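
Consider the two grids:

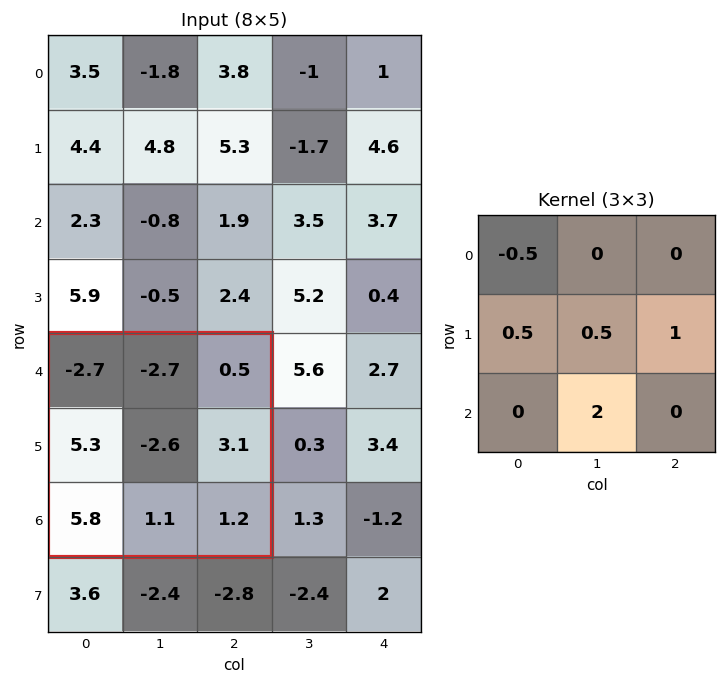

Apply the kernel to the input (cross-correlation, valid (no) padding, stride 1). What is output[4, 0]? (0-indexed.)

8

The receptive field on the input at this output position is [-2.7 -2.7 0.5 / 5.3 -2.6 3.1 / 5.8 1.1 1.2]. Elementwise product with the kernel and sum: -2.7·-0.5 + 5.3·0.5 + -2.6·0.5 + 3.1·1 + 1.1·2.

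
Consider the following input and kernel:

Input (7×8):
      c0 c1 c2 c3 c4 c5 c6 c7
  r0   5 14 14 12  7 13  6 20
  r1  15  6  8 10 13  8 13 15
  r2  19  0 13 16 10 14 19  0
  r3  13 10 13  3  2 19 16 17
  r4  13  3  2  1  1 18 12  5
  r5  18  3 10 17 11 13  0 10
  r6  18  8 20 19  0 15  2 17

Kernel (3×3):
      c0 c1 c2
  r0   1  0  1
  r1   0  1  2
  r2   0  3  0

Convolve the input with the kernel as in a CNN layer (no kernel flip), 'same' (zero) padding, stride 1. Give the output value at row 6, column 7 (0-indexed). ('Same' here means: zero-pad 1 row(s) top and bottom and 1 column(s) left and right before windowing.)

The receptive field on the zero-padded input at this output position is [0 10 0 / 2 17 0 / 0 0 0]. Elementwise product with the kernel and sum: 0·1 + 0·1 + 17·1 + 0·2 + 0·3.

17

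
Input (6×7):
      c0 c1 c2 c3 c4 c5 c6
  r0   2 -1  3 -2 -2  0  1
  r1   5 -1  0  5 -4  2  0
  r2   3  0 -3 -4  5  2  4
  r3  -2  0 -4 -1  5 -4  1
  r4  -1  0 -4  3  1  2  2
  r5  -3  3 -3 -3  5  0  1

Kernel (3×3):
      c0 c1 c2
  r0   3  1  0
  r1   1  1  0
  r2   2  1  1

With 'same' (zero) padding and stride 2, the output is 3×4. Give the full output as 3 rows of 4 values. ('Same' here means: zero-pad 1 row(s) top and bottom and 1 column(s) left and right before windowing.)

Output[0,0]: The receptive field on the zero-padded input at this output position is [0 0 0 / 0 2 -1 / 0 5 -1]. Elementwise product with the kernel and sum: 0·3 + 0·1 + 0·1 + 2·1 + 0·2 + 5·1 + -1·1.

6 5 4 5
6 -11 11 5
-3 -8 5 -6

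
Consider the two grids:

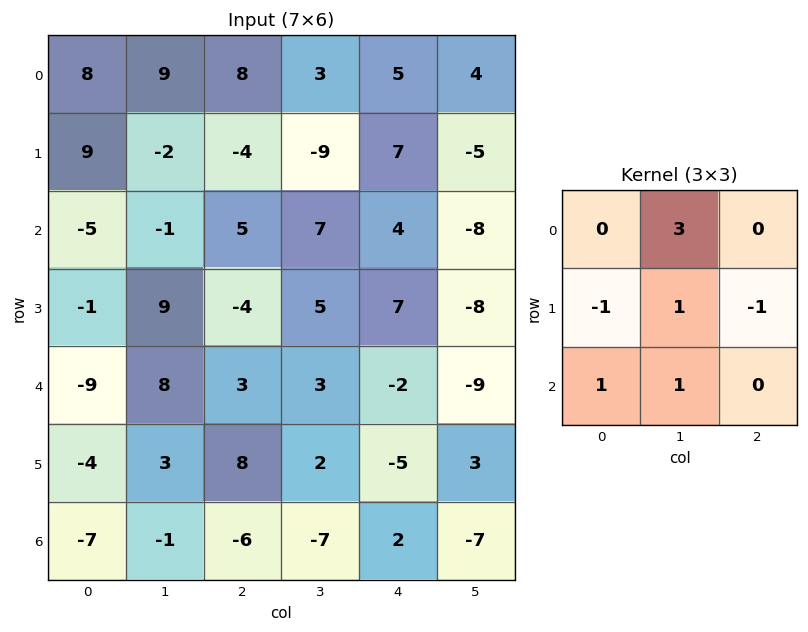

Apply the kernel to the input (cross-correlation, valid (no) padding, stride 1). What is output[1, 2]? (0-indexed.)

-28

The receptive field on the input at this output position is [-4 -9 7 / 5 7 4 / -4 5 7]. Elementwise product with the kernel and sum: -9·3 + 5·-1 + 7·1 + 4·-1 + -4·1 + 5·1.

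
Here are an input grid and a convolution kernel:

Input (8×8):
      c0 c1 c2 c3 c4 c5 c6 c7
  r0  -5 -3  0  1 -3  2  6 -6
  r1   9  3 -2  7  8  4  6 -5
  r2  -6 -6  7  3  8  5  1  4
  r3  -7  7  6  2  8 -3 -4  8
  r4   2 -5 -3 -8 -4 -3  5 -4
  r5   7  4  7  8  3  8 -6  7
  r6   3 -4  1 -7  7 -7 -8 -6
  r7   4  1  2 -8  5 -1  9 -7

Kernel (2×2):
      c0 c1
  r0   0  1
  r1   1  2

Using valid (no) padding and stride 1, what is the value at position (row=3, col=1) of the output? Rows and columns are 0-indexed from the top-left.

-5

The receptive field on the input at this output position is [7 6 / -5 -3]. Elementwise product with the kernel and sum: 6·1 + -5·1 + -3·2.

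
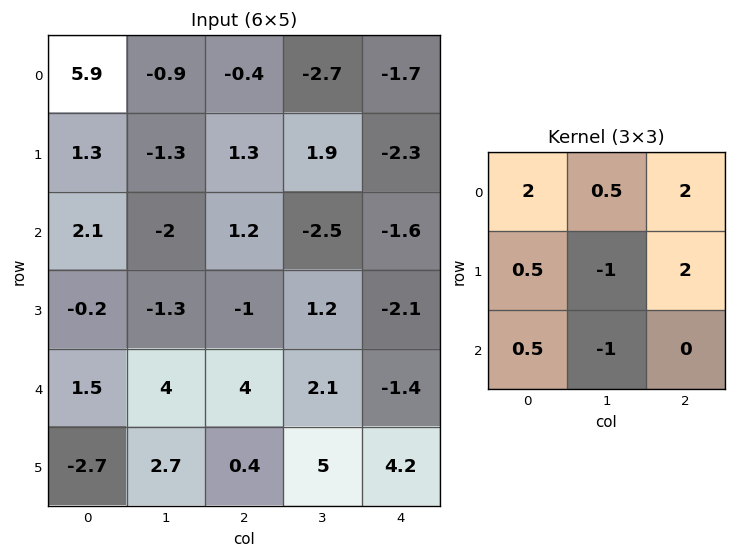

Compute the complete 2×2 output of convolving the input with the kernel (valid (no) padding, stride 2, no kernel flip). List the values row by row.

18.15 -8.3
1.55 -8.05

Output[0,0]: The receptive field on the input at this output position is [5.9 -0.9 -0.4 / 1.3 -1.3 1.3 / 2.1 -2 1.2]. Elementwise product with the kernel and sum: 5.9·2 + -0.9·0.5 + -0.4·2 + 1.3·0.5 + -1.3·-1 + 1.3·2 + 2.1·0.5 + -2·-1.
Output[0,1]: The receptive field on the input at this output position is [-0.4 -2.7 -1.7 / 1.3 1.9 -2.3 / 1.2 -2.5 -1.6]. Elementwise product with the kernel and sum: -0.4·2 + -2.7·0.5 + -1.7·2 + 1.3·0.5 + 1.9·-1 + -2.3·2 + 1.2·0.5 + -2.5·-1.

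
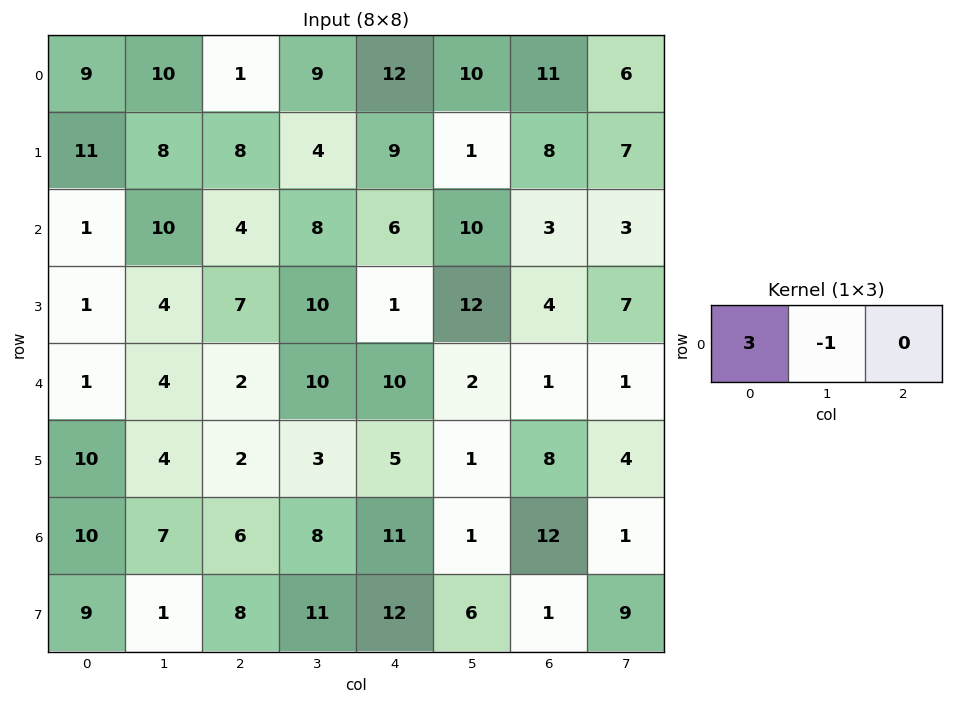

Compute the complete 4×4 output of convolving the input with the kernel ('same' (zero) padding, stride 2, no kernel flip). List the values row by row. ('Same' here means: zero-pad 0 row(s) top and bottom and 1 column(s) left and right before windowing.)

Output[0,0]: The receptive field on the zero-padded input at this output position is [0 9 10]. Elementwise product with the kernel and sum: 0·3 + 9·-1.
Output[0,1]: The receptive field on the zero-padded input at this output position is [10 1 9]. Elementwise product with the kernel and sum: 10·3 + 1·-1.

-9 29 15 19
-1 26 18 27
-1 10 20 5
-10 15 13 -9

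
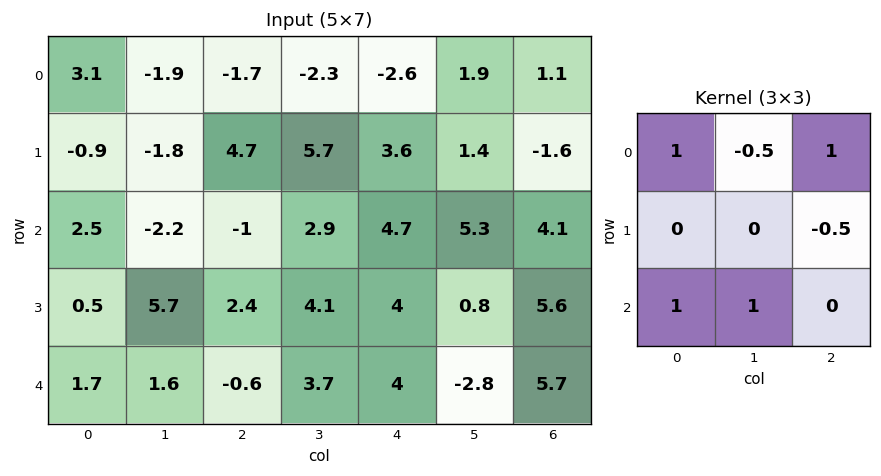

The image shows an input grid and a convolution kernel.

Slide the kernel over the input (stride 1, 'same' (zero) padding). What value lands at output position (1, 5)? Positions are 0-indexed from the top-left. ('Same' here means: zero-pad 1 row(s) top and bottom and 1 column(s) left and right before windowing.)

8.35

The receptive field on the zero-padded input at this output position is [-2.6 1.9 1.1 / 3.6 1.4 -1.6 / 4.7 5.3 4.1]. Elementwise product with the kernel and sum: -2.6·1 + 1.9·-0.5 + 1.1·1 + -1.6·-0.5 + 4.7·1 + 5.3·1.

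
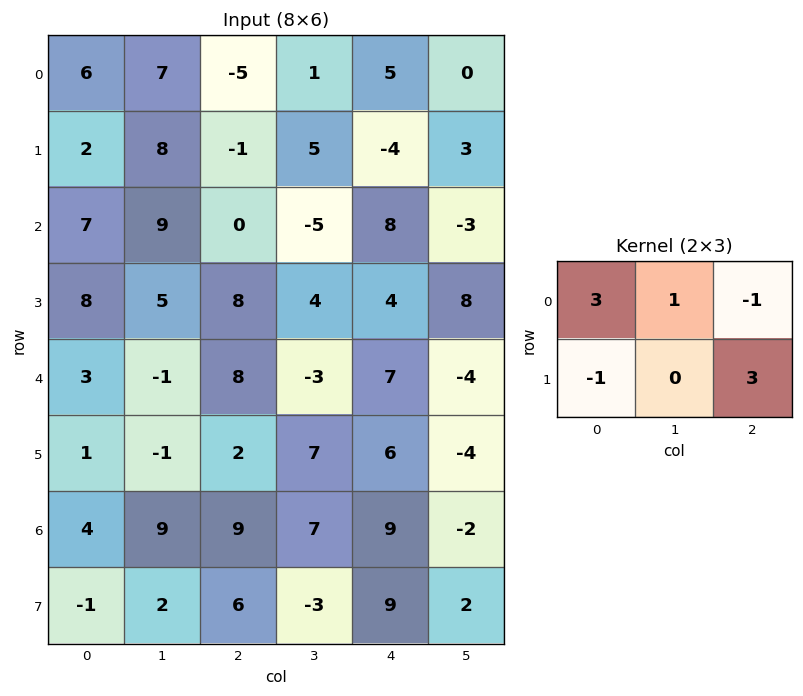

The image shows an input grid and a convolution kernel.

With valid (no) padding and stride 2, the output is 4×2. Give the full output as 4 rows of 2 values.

25 -30
46 -9
5 30
31 46

Output[0,0]: The receptive field on the input at this output position is [6 7 -5 / 2 8 -1]. Elementwise product with the kernel and sum: 6·3 + 7·1 + -5·-1 + 2·-1 + -1·3.
Output[0,1]: The receptive field on the input at this output position is [-5 1 5 / -1 5 -4]. Elementwise product with the kernel and sum: -5·3 + 1·1 + 5·-1 + -1·-1 + -4·3.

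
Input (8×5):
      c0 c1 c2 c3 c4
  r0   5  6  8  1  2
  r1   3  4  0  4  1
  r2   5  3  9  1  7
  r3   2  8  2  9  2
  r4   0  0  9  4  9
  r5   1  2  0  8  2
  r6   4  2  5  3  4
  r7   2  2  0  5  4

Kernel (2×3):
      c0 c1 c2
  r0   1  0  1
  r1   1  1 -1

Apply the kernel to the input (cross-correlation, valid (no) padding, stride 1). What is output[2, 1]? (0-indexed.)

5

The receptive field on the input at this output position is [3 9 1 / 8 2 9]. Elementwise product with the kernel and sum: 3·1 + 1·1 + 8·1 + 2·1 + 9·-1.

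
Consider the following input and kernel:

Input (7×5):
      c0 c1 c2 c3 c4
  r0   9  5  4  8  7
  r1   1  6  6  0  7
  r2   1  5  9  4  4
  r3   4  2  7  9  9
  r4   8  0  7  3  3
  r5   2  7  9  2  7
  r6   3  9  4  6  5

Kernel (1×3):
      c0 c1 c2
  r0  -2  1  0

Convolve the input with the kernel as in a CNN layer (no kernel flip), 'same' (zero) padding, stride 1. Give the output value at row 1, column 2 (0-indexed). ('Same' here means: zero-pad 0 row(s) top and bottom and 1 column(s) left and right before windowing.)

-6

The receptive field on the zero-padded input at this output position is [6 6 0]. Elementwise product with the kernel and sum: 6·-2 + 6·1.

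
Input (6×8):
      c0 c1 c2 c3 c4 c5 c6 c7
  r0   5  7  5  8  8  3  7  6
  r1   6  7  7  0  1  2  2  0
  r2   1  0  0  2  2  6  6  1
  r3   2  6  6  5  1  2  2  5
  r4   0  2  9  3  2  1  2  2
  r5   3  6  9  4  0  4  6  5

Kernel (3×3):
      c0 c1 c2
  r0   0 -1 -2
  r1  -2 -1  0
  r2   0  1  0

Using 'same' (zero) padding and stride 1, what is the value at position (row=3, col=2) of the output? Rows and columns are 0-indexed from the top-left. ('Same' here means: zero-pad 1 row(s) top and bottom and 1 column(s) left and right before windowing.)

The receptive field on the zero-padded input at this output position is [0 0 2 / 6 6 5 / 2 9 3]. Elementwise product with the kernel and sum: 0·-1 + 2·-2 + 6·-2 + 6·-1 + 9·1.

-13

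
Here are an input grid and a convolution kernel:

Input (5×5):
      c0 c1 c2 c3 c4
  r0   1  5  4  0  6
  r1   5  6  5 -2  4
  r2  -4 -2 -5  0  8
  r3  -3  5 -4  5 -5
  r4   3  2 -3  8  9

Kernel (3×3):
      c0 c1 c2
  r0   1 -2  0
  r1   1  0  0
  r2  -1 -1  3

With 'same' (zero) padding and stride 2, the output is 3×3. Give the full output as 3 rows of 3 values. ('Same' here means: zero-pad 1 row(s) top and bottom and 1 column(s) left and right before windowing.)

13 -12 -2
8 8 -10
6 15 23

Output[0,0]: The receptive field on the zero-padded input at this output position is [0 0 0 / 0 1 5 / 0 5 6]. Elementwise product with the kernel and sum: 0·1 + 0·-2 + 0·1 + 0·-1 + 5·-1 + 6·3.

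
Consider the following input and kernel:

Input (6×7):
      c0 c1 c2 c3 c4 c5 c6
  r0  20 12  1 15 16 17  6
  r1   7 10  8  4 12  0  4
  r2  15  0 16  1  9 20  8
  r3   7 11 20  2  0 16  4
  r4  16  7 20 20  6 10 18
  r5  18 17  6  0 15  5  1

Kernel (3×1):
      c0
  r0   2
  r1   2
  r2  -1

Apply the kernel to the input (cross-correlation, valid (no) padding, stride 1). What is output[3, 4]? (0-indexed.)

-3

The receptive field on the input at this output position is [0 / 6 / 15]. Elementwise product with the kernel and sum: 0·2 + 6·2 + 15·-1.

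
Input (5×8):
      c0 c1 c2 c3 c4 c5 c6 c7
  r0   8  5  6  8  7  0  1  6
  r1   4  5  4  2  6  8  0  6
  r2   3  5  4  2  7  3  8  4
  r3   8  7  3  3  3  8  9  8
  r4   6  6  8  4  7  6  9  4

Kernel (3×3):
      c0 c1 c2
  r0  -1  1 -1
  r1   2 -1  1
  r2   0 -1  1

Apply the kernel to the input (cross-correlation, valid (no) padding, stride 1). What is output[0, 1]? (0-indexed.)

-1

The receptive field on the input at this output position is [5 6 8 / 5 4 2 / 5 4 2]. Elementwise product with the kernel and sum: 5·-1 + 6·1 + 8·-1 + 5·2 + 4·-1 + 2·1 + 4·-1 + 2·1.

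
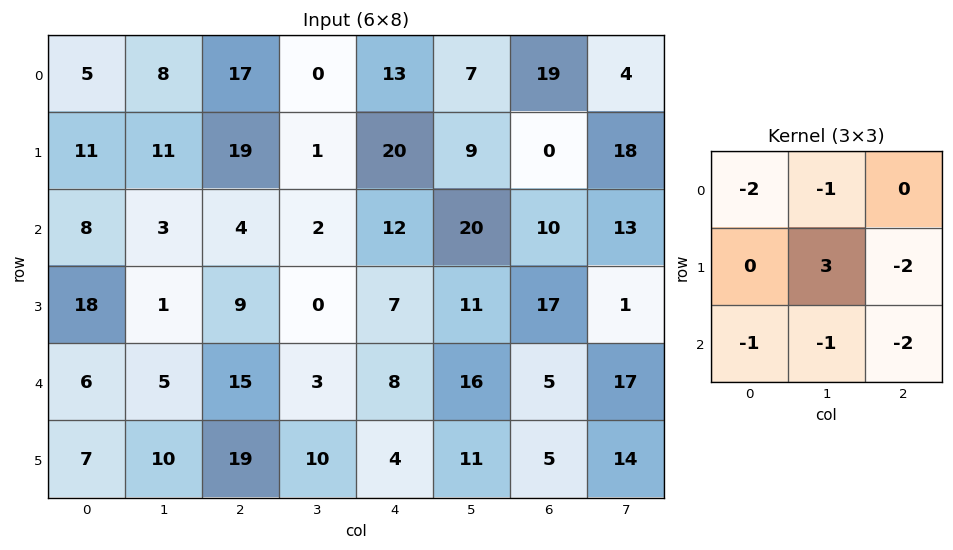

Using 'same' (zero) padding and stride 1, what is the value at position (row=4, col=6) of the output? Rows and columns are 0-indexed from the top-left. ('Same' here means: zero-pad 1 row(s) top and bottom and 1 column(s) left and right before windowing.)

The receptive field on the zero-padded input at this output position is [11 17 1 / 16 5 17 / 11 5 14]. Elementwise product with the kernel and sum: 11·-2 + 17·-1 + 5·3 + 17·-2 + 11·-1 + 5·-1 + 14·-2.

-102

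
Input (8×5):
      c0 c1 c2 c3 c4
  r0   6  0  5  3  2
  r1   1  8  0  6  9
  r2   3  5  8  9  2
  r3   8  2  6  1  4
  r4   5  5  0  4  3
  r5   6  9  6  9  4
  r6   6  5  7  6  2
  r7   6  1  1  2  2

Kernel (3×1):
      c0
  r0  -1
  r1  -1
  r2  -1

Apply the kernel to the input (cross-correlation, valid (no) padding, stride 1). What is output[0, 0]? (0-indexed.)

-10

The receptive field on the input at this output position is [6 / 1 / 3]. Elementwise product with the kernel and sum: 6·-1 + 1·-1 + 3·-1.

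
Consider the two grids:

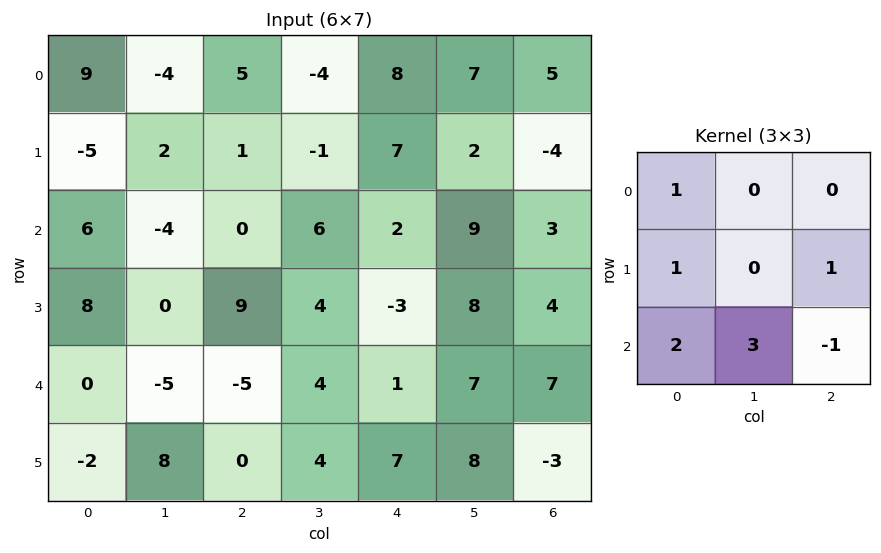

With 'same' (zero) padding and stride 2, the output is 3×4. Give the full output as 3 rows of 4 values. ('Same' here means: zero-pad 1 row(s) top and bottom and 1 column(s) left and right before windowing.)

-21 0 20 -1
20 27 5 39
-19 11 36 22

Output[0,0]: The receptive field on the zero-padded input at this output position is [0 0 0 / 0 9 -4 / 0 -5 2]. Elementwise product with the kernel and sum: 0·1 + 0·1 + -4·1 + 0·2 + -5·3 + 2·-1.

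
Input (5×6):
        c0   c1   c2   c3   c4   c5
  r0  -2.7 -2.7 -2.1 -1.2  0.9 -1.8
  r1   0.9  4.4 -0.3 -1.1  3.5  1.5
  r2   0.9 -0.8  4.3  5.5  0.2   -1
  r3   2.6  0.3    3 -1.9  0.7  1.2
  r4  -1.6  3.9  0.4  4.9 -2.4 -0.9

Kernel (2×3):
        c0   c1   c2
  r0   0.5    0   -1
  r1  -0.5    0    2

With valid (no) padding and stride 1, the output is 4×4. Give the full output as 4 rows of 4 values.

-0.3 -4.55 5.2 4.75
8.9 14.7 -5.4 -6.8
0.85 -9.85 1.85 7.1
-0.1 9.9 -4.2 -6.4

Output[0,0]: The receptive field on the input at this output position is [-2.7 -2.7 -2.1 / 0.9 4.4 -0.3]. Elementwise product with the kernel and sum: -2.7·0.5 + -2.1·-1 + 0.9·-0.5 + -0.3·2.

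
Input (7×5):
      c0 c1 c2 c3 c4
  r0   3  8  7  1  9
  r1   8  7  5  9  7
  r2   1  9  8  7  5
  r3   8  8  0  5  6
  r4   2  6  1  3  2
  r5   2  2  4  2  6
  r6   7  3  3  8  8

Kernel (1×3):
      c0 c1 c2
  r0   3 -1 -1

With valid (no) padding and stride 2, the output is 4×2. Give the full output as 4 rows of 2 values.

-6 11
-14 12
-1 -2
15 -7

Output[0,0]: The receptive field on the input at this output position is [3 8 7]. Elementwise product with the kernel and sum: 3·3 + 8·-1 + 7·-1.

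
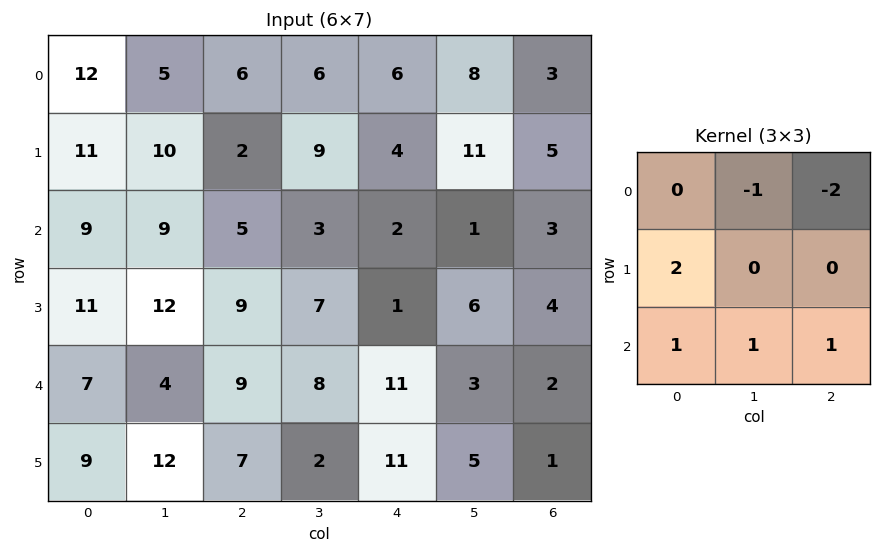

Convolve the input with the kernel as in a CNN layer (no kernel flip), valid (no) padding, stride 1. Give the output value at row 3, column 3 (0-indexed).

21

The receptive field on the input at this output position is [7 1 6 / 8 11 3 / 2 11 5]. Elementwise product with the kernel and sum: 1·-1 + 6·-2 + 8·2 + 2·1 + 11·1 + 5·1.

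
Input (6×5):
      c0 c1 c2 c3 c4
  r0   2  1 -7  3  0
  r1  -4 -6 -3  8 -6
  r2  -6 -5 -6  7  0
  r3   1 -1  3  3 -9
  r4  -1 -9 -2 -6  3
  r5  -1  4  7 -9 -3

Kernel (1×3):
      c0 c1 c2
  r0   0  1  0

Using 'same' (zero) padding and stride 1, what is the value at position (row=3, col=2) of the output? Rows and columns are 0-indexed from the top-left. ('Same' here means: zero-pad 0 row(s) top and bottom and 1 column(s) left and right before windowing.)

3

The receptive field on the zero-padded input at this output position is [-1 3 3]. Elementwise product with the kernel and sum: 3·1.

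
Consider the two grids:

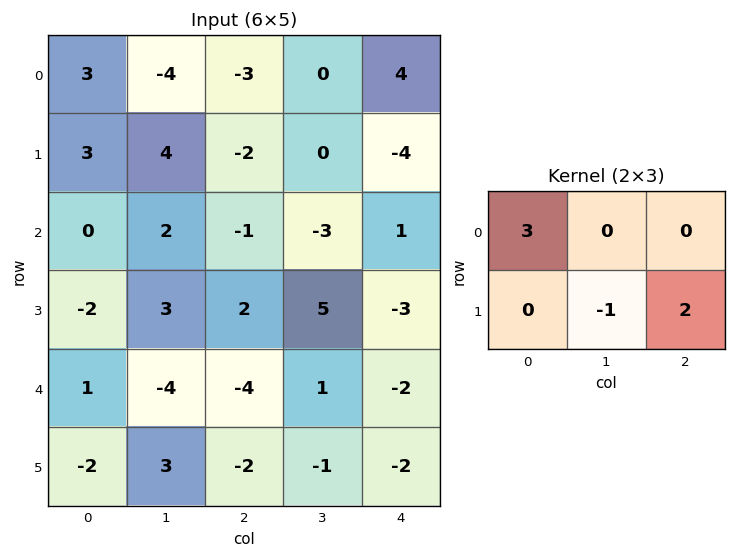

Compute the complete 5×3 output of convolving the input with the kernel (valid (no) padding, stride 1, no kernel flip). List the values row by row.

1 -10 -17
5 7 -1
1 14 -14
-10 15 1
-4 -12 -15

Output[0,0]: The receptive field on the input at this output position is [3 -4 -3 / 3 4 -2]. Elementwise product with the kernel and sum: 3·3 + 4·-1 + -2·2.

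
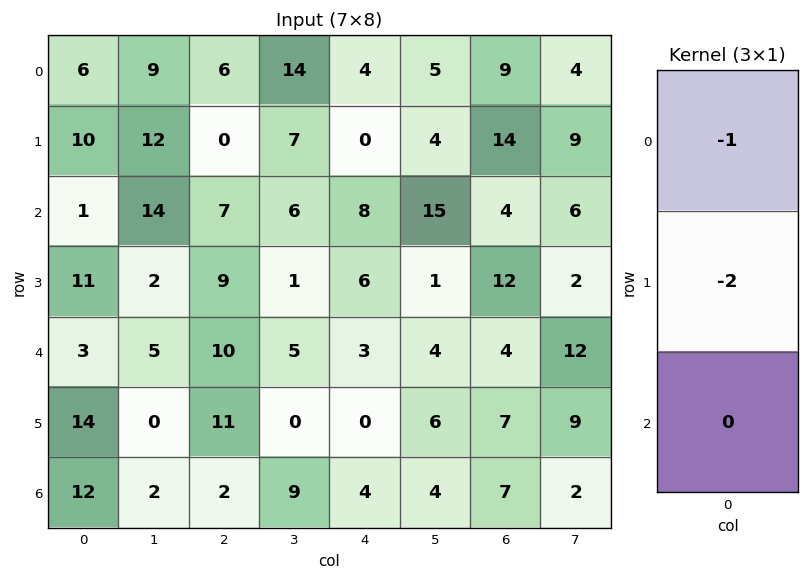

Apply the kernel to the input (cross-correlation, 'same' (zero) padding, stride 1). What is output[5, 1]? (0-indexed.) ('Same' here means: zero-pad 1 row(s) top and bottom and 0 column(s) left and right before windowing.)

-5

The receptive field on the zero-padded input at this output position is [5 / 0 / 2]. Elementwise product with the kernel and sum: 5·-1 + 0·-2.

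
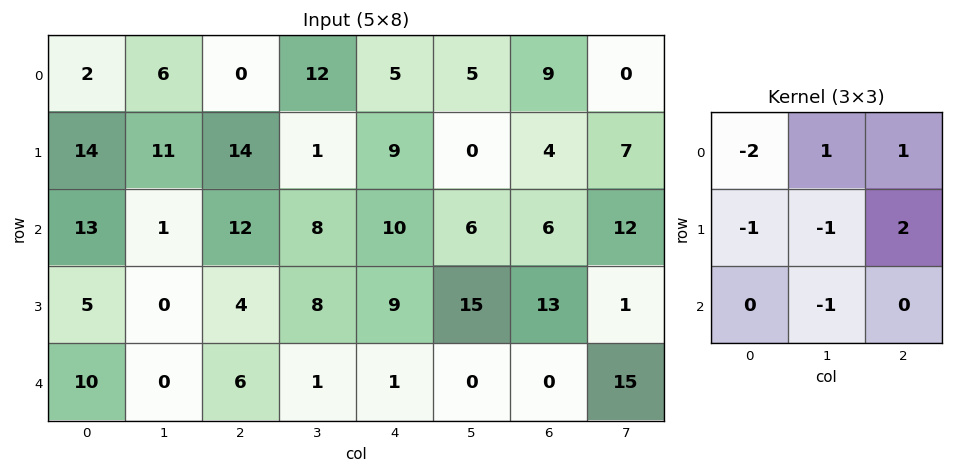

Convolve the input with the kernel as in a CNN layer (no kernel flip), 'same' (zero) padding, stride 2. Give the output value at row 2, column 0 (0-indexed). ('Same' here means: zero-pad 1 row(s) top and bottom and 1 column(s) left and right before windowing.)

-5

The receptive field on the zero-padded input at this output position is [0 5 0 / 0 10 0 / 0 0 0]. Elementwise product with the kernel and sum: 0·-2 + 5·1 + 0·1 + 0·-1 + 10·-1 + 0·2 + 0·-1.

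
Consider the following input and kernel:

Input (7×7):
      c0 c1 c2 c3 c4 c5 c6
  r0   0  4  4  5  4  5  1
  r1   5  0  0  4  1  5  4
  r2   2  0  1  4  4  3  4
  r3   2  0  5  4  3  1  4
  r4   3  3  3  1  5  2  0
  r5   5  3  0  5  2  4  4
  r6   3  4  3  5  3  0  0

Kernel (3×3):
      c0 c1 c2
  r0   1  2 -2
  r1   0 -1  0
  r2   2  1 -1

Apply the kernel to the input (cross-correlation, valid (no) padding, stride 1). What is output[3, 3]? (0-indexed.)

The receptive field on the input at this output position is [4 3 1 / 1 5 2 / 5 2 4]. Elementwise product with the kernel and sum: 4·1 + 3·2 + 1·-2 + 5·-1 + 5·2 + 2·1 + 4·-1.

11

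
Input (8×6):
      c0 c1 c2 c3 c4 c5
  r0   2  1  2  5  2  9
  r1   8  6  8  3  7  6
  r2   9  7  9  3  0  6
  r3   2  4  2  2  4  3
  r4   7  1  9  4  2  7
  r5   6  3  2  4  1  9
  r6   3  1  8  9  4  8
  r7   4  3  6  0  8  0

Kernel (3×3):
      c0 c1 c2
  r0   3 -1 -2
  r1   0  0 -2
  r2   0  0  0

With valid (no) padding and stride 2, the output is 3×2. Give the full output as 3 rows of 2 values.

-15 -17
-2 16
-2 17

Output[0,0]: The receptive field on the input at this output position is [2 1 2 / 8 6 8 / 9 7 9]. Elementwise product with the kernel and sum: 2·3 + 1·-1 + 2·-2 + 8·-2.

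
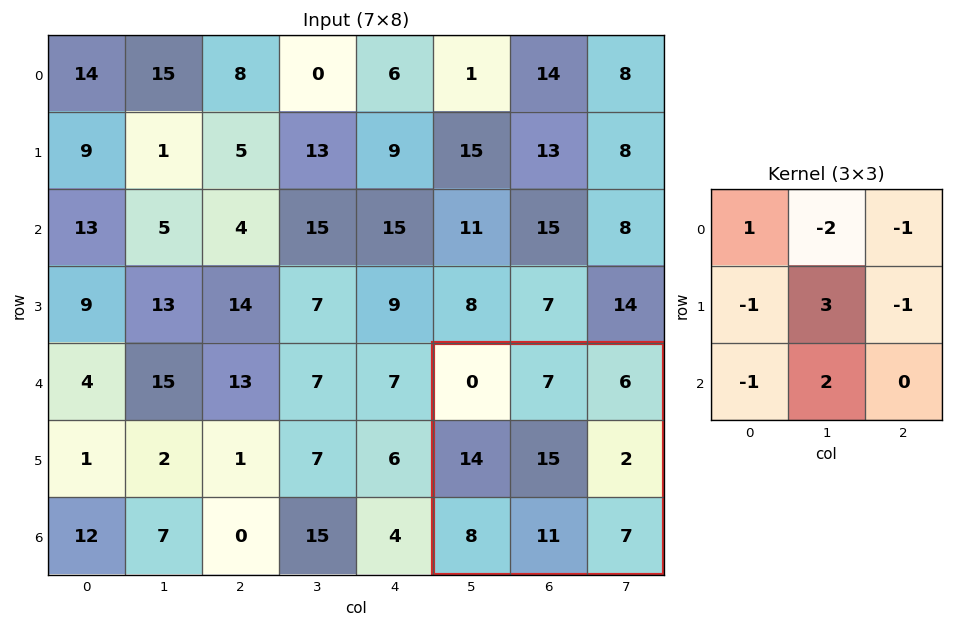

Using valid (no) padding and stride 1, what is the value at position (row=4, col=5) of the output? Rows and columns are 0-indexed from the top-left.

The receptive field on the input at this output position is [0 7 6 / 14 15 2 / 8 11 7]. Elementwise product with the kernel and sum: 0·1 + 7·-2 + 6·-1 + 14·-1 + 15·3 + 2·-1 + 8·-1 + 11·2.

23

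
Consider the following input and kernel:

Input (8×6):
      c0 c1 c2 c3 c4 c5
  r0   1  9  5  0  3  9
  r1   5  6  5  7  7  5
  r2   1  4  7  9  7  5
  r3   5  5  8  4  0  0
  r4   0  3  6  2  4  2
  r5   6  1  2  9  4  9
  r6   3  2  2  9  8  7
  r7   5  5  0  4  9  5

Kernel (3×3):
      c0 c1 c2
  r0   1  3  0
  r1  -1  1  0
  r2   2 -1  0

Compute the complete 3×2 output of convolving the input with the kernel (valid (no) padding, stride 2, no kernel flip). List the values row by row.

27 12
10 40
8 14

Output[0,0]: The receptive field on the input at this output position is [1 9 5 / 5 6 5 / 1 4 7]. Elementwise product with the kernel and sum: 1·1 + 9·3 + 5·-1 + 6·1 + 1·2 + 4·-1.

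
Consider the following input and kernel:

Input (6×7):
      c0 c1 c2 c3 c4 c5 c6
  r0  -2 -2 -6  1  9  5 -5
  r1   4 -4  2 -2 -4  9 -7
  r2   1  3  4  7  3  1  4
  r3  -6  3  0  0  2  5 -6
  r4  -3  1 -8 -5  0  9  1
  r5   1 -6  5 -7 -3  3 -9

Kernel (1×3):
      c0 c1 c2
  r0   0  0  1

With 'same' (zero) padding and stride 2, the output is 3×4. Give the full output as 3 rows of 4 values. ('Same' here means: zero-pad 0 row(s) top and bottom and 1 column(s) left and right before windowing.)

-2 1 5 0
3 7 1 0
1 -5 9 0

Output[0,0]: The receptive field on the zero-padded input at this output position is [0 -2 -2]. Elementwise product with the kernel and sum: -2·1.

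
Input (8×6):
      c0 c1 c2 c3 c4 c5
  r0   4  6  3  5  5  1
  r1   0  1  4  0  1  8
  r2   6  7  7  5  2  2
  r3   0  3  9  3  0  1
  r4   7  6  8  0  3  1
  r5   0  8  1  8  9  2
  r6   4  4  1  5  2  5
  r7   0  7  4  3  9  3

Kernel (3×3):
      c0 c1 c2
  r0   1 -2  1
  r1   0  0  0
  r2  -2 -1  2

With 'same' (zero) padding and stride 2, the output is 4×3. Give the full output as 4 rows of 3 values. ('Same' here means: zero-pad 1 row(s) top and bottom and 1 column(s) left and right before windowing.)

Output[0,0]: The receptive field on the zero-padded input at this output position is [0 0 0 / 0 4 6 / 0 0 1]. Elementwise product with the kernel and sum: 0·1 + 0·-2 + 0·1 + 0·-2 + 0·-1 + 1·2.

2 -6 15
7 -16 2
19 -13 -17
22 2 -17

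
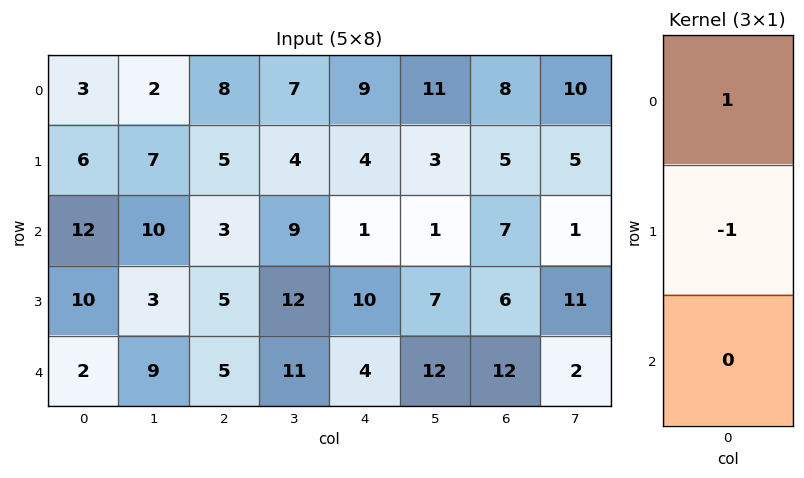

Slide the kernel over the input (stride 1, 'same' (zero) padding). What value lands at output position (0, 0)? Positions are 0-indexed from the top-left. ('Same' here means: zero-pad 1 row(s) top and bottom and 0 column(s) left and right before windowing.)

-3

The receptive field on the zero-padded input at this output position is [0 / 3 / 6]. Elementwise product with the kernel and sum: 0·1 + 3·-1.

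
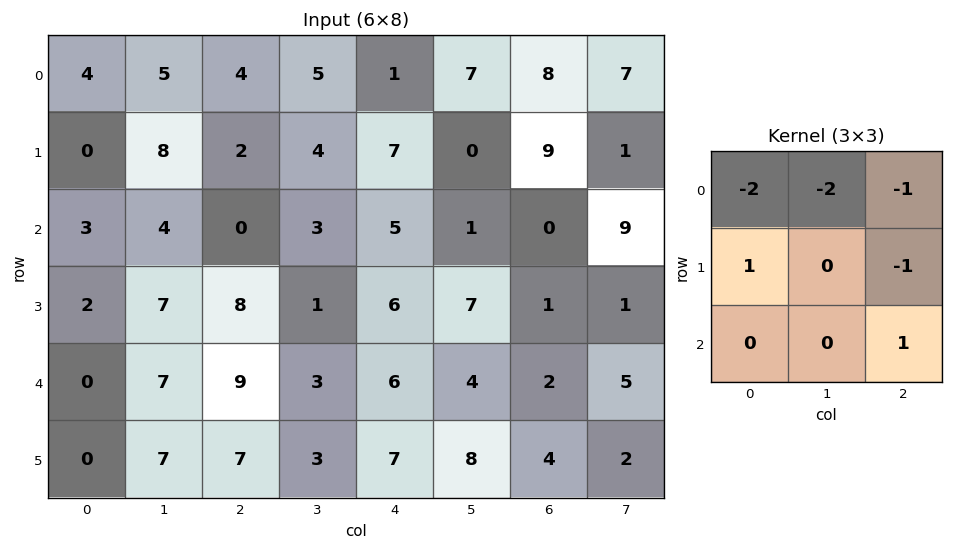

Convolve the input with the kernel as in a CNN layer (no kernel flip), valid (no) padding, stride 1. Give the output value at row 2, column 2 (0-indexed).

-3

The receptive field on the input at this output position is [0 3 5 / 8 1 6 / 9 3 6]. Elementwise product with the kernel and sum: 0·-2 + 3·-2 + 5·-1 + 8·1 + 6·-1 + 6·1.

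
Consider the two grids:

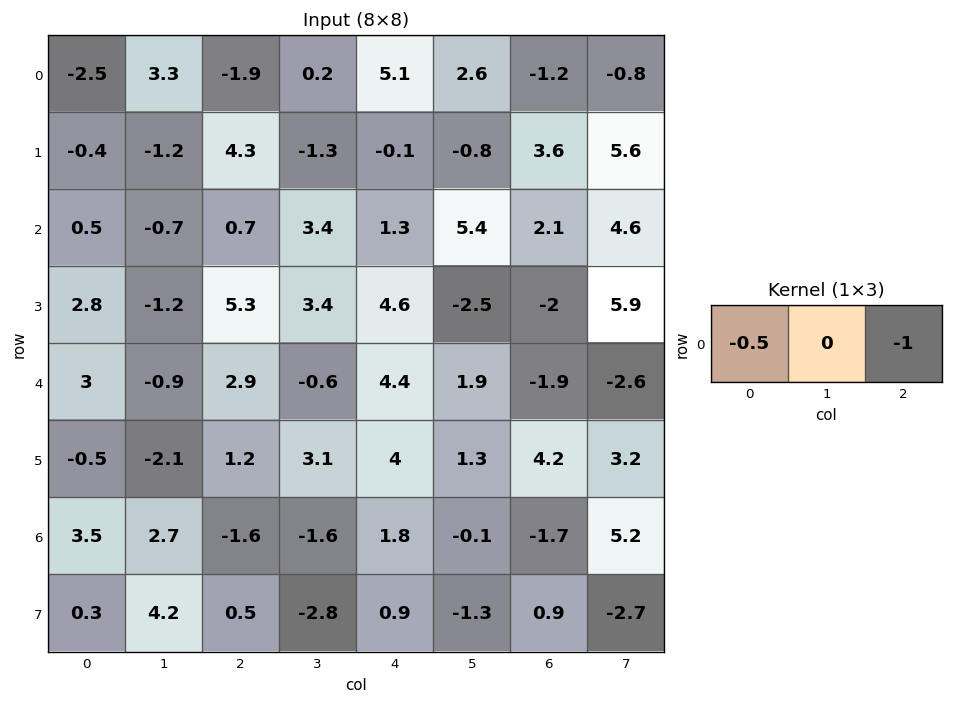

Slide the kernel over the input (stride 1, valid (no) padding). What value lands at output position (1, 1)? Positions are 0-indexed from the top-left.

The receptive field on the input at this output position is [-1.2 4.3 -1.3]. Elementwise product with the kernel and sum: -1.2·-0.5 + -1.3·-1.

1.9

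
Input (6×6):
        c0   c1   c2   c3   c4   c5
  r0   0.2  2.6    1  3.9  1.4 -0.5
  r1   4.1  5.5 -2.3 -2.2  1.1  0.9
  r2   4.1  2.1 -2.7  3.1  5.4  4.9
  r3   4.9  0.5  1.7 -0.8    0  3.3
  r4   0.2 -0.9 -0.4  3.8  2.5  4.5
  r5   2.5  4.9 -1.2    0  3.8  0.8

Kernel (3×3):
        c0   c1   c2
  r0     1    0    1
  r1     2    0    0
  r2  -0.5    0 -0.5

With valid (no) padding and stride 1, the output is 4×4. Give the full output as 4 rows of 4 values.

8.7 14.9 -3.55 -5
6.7 7.65 -7.45 3.65
11.3 4.75 5.05 2.25
6.35 -4.55 -0.4 9.7

Output[0,0]: The receptive field on the input at this output position is [0.2 2.6 1 / 4.1 5.5 -2.3 / 4.1 2.1 -2.7]. Elementwise product with the kernel and sum: 0.2·1 + 1·1 + 4.1·2 + 4.1·-0.5 + -2.7·-0.5.
Output[0,1]: The receptive field on the input at this output position is [2.6 1 3.9 / 5.5 -2.3 -2.2 / 2.1 -2.7 3.1]. Elementwise product with the kernel and sum: 2.6·1 + 3.9·1 + 5.5·2 + 2.1·-0.5 + 3.1·-0.5.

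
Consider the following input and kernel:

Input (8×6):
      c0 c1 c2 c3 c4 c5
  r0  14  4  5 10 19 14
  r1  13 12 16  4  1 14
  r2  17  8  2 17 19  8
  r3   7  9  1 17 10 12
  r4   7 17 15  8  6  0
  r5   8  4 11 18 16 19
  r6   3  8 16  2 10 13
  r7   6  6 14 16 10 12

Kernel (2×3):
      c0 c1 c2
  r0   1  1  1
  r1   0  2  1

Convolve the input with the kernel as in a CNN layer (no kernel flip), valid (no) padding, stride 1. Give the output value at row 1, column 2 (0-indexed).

The receptive field on the input at this output position is [16 4 1 / 2 17 19]. Elementwise product with the kernel and sum: 16·1 + 4·1 + 1·1 + 17·2 + 19·1.

74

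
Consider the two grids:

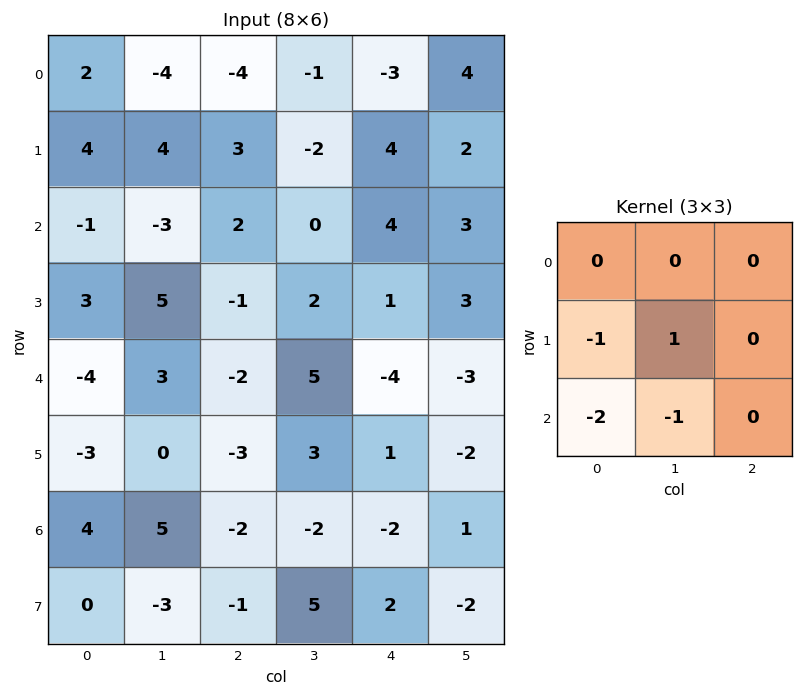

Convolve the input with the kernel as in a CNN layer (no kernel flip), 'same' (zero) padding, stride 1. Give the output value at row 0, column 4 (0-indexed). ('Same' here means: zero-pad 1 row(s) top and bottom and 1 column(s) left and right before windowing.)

The receptive field on the zero-padded input at this output position is [0 0 0 / -1 -3 4 / -2 4 2]. Elementwise product with the kernel and sum: -1·-1 + -3·1 + -2·-2 + 4·-1.

-2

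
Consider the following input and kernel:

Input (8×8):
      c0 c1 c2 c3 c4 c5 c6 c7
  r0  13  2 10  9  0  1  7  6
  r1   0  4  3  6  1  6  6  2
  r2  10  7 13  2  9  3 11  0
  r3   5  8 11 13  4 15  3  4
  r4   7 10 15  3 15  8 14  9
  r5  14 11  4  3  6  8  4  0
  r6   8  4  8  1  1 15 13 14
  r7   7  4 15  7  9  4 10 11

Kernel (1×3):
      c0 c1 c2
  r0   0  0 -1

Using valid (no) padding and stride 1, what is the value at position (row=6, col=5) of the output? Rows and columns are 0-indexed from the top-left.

The receptive field on the input at this output position is [15 13 14]. Elementwise product with the kernel and sum: 14·-1.

-14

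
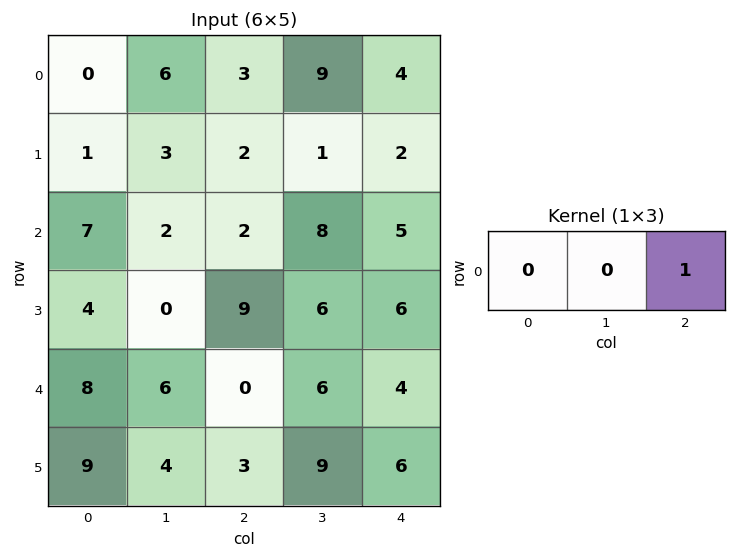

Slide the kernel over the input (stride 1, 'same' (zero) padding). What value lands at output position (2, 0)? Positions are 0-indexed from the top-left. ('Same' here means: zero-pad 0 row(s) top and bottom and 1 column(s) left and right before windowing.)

2

The receptive field on the zero-padded input at this output position is [0 7 2]. Elementwise product with the kernel and sum: 2·1.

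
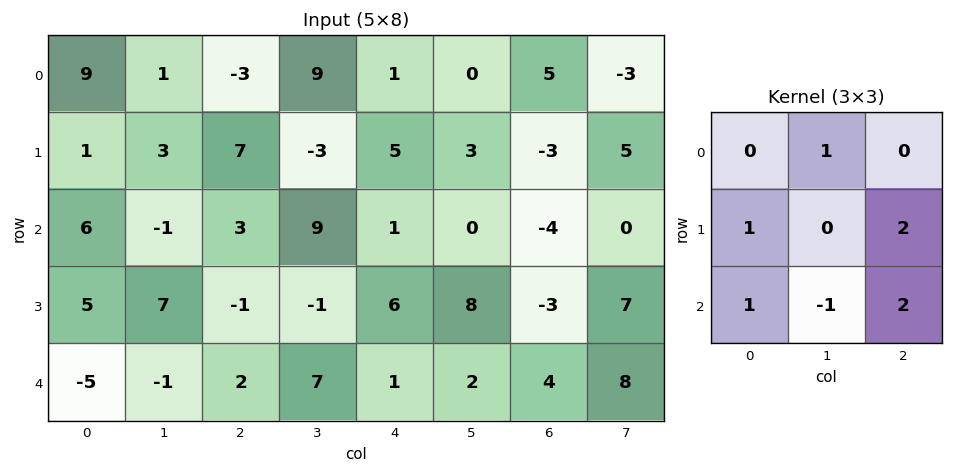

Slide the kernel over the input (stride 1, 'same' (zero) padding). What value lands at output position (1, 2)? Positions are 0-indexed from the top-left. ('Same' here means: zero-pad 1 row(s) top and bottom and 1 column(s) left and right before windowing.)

8

The receptive field on the zero-padded input at this output position is [1 -3 9 / 3 7 -3 / -1 3 9]. Elementwise product with the kernel and sum: -3·1 + 3·1 + -3·2 + -1·1 + 3·-1 + 9·2.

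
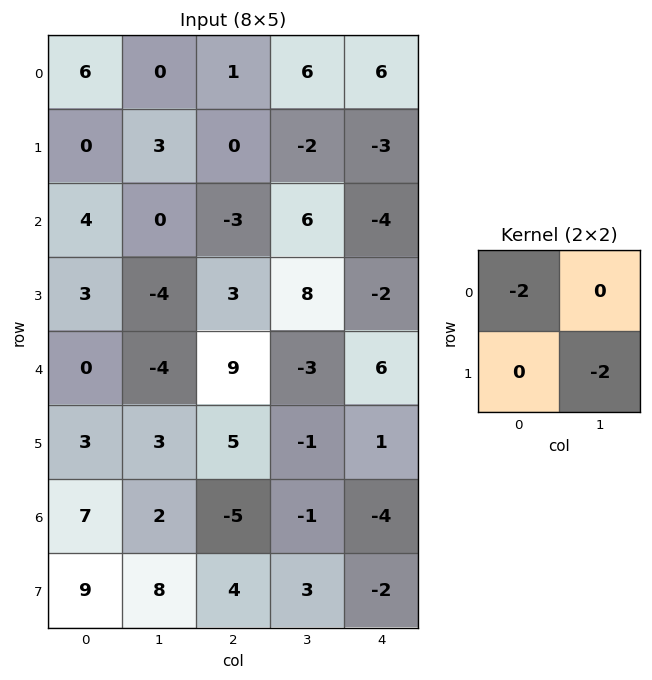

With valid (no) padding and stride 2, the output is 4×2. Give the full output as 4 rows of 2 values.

Output[0,0]: The receptive field on the input at this output position is [6 0 / 0 3]. Elementwise product with the kernel and sum: 6·-2 + 3·-2.

-18 2
0 -10
-6 -16
-30 4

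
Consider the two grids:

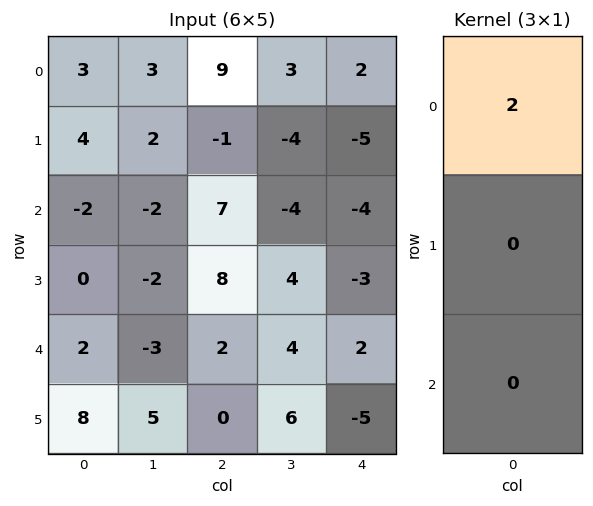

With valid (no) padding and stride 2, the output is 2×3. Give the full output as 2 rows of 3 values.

Output[0,0]: The receptive field on the input at this output position is [3 / 4 / -2]. Elementwise product with the kernel and sum: 3·2.

6 18 4
-4 14 -8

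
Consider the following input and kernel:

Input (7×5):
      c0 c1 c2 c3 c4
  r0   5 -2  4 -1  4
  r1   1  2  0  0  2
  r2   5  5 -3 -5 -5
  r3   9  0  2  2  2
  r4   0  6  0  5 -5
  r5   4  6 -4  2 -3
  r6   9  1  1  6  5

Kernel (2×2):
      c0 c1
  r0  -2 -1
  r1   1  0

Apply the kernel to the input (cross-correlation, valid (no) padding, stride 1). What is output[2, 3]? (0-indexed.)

The receptive field on the input at this output position is [-5 -5 / 2 2]. Elementwise product with the kernel and sum: -5·-2 + -5·-1 + 2·1.

17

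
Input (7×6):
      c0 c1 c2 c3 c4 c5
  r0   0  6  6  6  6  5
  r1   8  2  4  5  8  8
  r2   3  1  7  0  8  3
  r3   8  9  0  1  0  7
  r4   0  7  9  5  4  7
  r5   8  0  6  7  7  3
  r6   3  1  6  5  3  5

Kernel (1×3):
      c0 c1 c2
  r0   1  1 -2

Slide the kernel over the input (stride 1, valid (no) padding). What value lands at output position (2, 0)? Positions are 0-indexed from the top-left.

The receptive field on the input at this output position is [3 1 7]. Elementwise product with the kernel and sum: 3·1 + 1·1 + 7·-2.

-10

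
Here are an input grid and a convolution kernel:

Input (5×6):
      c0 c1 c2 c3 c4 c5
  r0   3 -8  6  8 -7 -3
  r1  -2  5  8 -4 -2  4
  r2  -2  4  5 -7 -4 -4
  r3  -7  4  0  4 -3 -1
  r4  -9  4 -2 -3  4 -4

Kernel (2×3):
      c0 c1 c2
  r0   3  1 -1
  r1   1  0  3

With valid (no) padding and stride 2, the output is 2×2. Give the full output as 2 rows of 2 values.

17 35
-14 3

Output[0,0]: The receptive field on the input at this output position is [3 -8 6 / -2 5 8]. Elementwise product with the kernel and sum: 3·3 + -8·1 + 6·-1 + -2·1 + 8·3.
Output[0,1]: The receptive field on the input at this output position is [6 8 -7 / 8 -4 -2]. Elementwise product with the kernel and sum: 6·3 + 8·1 + -7·-1 + 8·1 + -2·3.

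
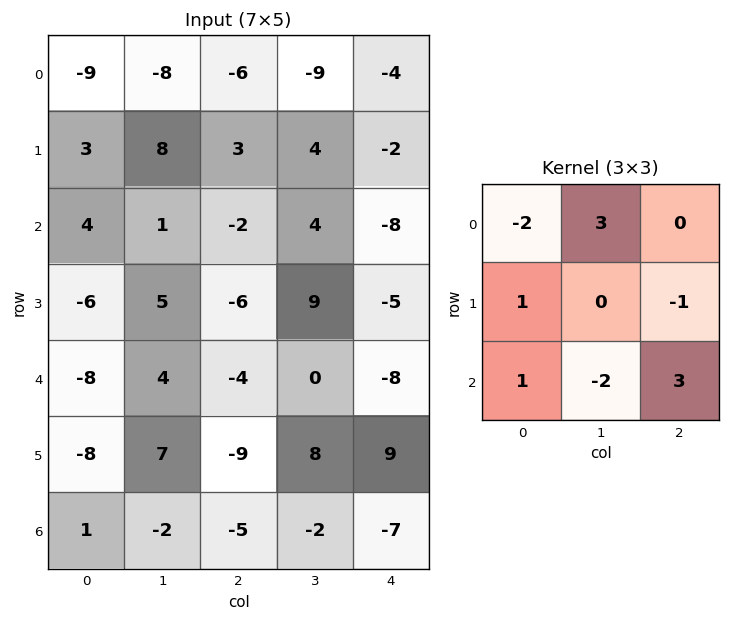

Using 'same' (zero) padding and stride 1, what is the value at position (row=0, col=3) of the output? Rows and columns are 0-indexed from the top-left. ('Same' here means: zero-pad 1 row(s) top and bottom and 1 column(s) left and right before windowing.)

-13

The receptive field on the zero-padded input at this output position is [0 0 0 / -6 -9 -4 / 3 4 -2]. Elementwise product with the kernel and sum: 0·-2 + 0·3 + -6·1 + -4·-1 + 3·1 + 4·-2 + -2·3.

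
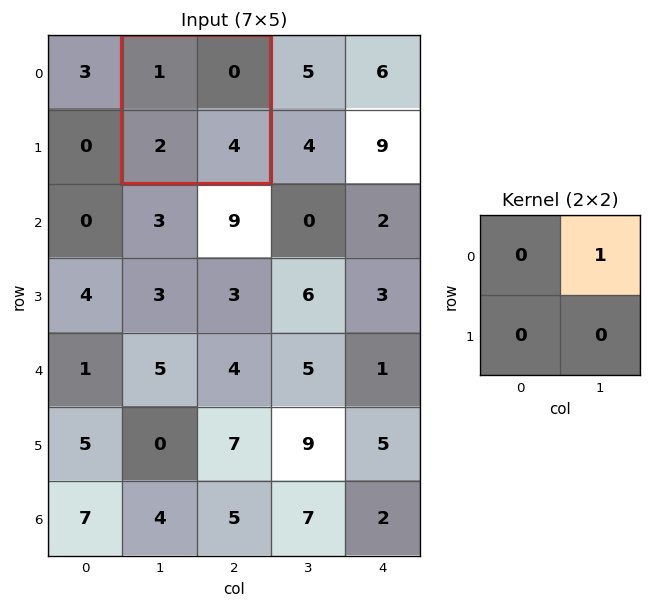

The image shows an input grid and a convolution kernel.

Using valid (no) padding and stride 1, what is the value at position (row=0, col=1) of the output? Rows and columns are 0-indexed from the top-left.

The receptive field on the input at this output position is [1 0 / 2 4]. Elementwise product with the kernel and sum: 0·1.

0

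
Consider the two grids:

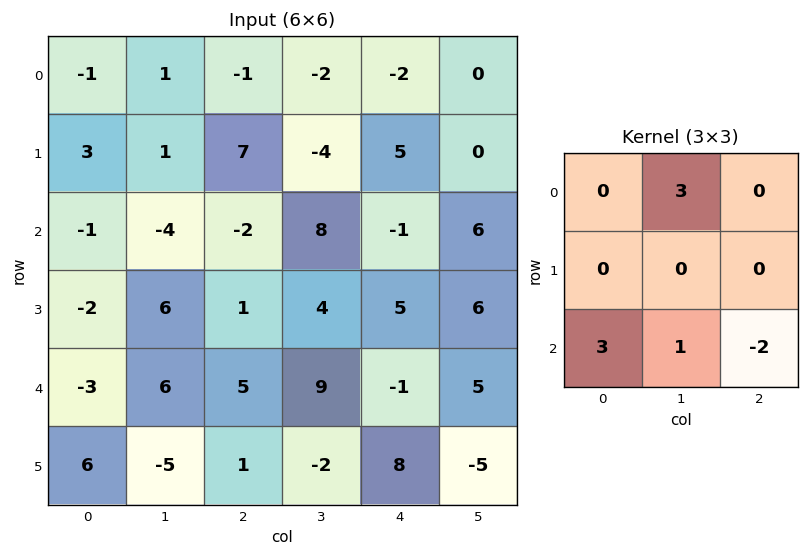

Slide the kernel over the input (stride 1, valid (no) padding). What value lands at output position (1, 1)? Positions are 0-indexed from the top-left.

The receptive field on the input at this output position is [1 7 -4 / -4 -2 8 / 6 1 4]. Elementwise product with the kernel and sum: 7·3 + 6·3 + 1·1 + 4·-2.

32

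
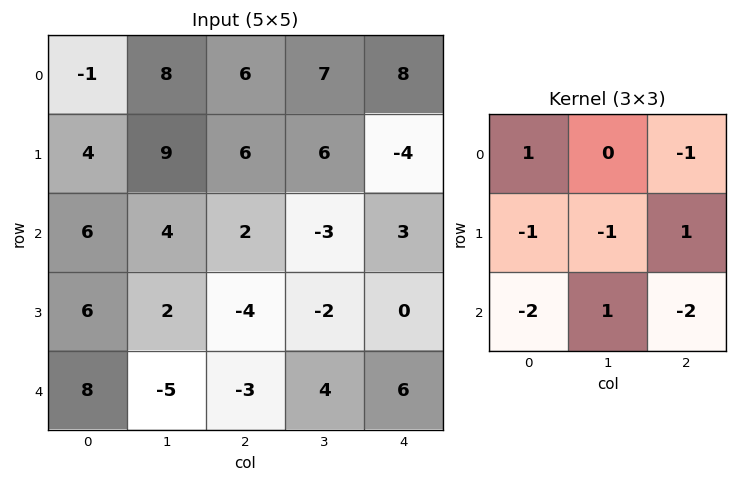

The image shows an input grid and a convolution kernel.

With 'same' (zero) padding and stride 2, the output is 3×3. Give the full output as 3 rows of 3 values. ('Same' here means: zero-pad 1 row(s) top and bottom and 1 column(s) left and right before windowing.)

-5 -31 -31
-9 -10 10
-15 16 -12

Output[0,0]: The receptive field on the zero-padded input at this output position is [0 0 0 / 0 -1 8 / 0 4 9]. Elementwise product with the kernel and sum: 0·1 + 0·-1 + 0·-1 + -1·-1 + 8·1 + 0·-2 + 4·1 + 9·-2.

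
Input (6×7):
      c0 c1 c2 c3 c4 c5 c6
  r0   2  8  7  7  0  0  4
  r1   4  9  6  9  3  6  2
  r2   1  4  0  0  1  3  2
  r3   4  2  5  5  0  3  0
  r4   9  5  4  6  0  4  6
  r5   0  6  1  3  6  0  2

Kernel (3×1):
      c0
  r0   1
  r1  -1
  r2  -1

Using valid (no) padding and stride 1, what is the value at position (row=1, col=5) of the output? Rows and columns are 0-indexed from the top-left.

The receptive field on the input at this output position is [6 / 3 / 3]. Elementwise product with the kernel and sum: 6·1 + 3·-1 + 3·-1.

0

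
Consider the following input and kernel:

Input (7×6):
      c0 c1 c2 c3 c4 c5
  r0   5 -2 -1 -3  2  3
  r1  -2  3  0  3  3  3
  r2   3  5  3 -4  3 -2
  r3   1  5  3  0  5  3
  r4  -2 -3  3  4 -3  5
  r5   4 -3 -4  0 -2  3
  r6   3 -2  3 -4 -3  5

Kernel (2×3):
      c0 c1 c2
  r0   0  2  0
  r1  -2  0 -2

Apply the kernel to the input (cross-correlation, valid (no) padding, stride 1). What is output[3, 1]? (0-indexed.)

The receptive field on the input at this output position is [5 3 0 / -3 3 4]. Elementwise product with the kernel and sum: 3·2 + -3·-2 + 4·-2.

4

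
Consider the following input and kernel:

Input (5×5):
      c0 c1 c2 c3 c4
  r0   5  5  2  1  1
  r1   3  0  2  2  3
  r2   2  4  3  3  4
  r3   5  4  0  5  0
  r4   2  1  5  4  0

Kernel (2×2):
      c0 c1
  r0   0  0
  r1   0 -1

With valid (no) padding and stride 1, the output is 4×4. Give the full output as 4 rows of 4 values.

0 -2 -2 -3
-4 -3 -3 -4
-4 0 -5 0
-1 -5 -4 0

Output[0,0]: The receptive field on the input at this output position is [5 5 / 3 0]. Elementwise product with the kernel and sum: 0·-1.
Output[0,1]: The receptive field on the input at this output position is [5 2 / 0 2]. Elementwise product with the kernel and sum: 2·-1.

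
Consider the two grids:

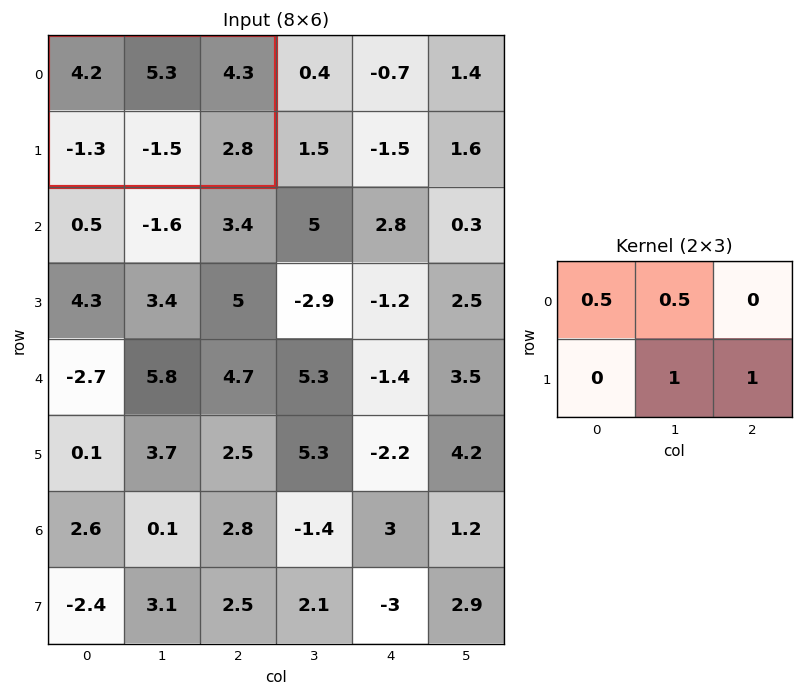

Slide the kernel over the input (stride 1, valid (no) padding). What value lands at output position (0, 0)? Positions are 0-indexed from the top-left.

6.05

The receptive field on the input at this output position is [4.2 5.3 4.3 / -1.3 -1.5 2.8]. Elementwise product with the kernel and sum: 4.2·0.5 + 5.3·0.5 + -1.5·1 + 2.8·1.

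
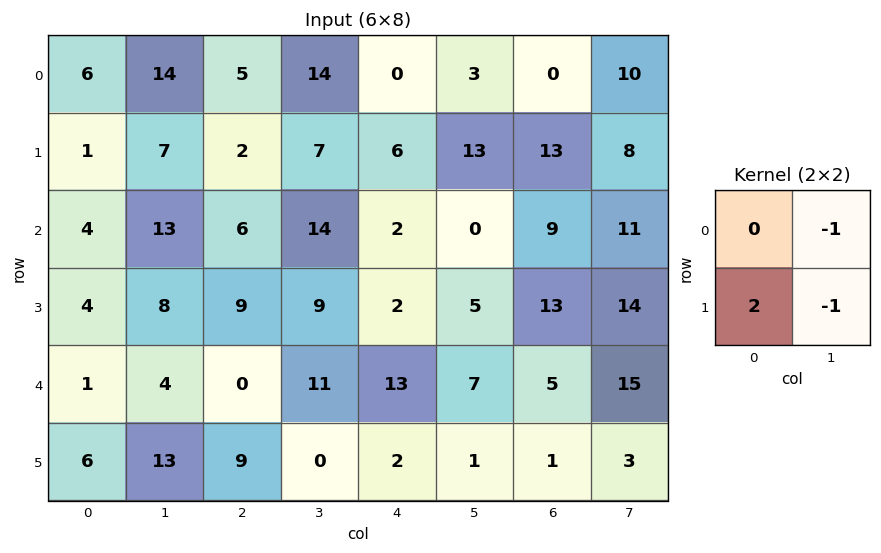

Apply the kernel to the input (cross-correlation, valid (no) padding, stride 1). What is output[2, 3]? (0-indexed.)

14

The receptive field on the input at this output position is [14 2 / 9 2]. Elementwise product with the kernel and sum: 2·-1 + 9·2 + 2·-1.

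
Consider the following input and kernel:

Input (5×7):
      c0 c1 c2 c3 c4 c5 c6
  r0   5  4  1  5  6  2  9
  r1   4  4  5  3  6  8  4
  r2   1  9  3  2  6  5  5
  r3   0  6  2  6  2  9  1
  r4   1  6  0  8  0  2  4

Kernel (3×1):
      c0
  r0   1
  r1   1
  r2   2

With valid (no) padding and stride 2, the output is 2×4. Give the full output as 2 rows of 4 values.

11 12 24 23
3 5 8 14

Output[0,0]: The receptive field on the input at this output position is [5 / 4 / 1]. Elementwise product with the kernel and sum: 5·1 + 4·1 + 1·2.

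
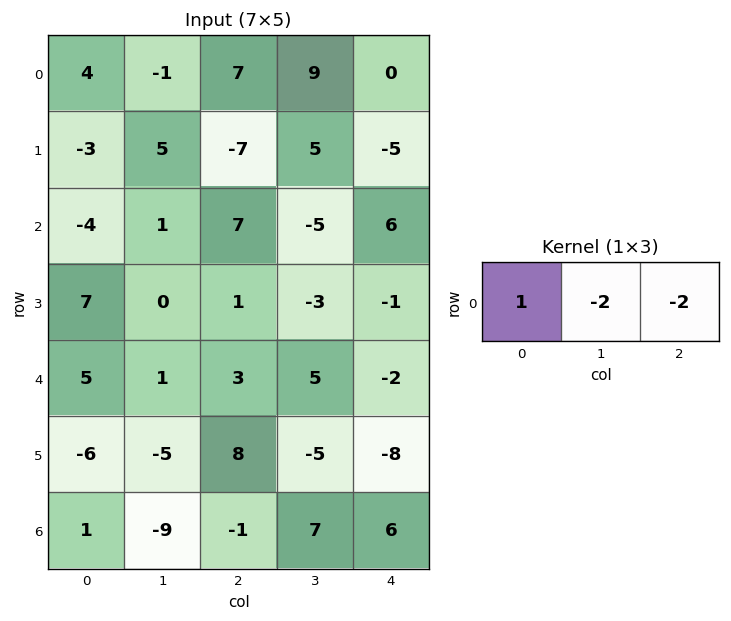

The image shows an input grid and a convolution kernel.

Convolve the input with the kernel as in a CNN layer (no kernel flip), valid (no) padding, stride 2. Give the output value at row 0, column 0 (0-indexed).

-8

The receptive field on the input at this output position is [4 -1 7]. Elementwise product with the kernel and sum: 4·1 + -1·-2 + 7·-2.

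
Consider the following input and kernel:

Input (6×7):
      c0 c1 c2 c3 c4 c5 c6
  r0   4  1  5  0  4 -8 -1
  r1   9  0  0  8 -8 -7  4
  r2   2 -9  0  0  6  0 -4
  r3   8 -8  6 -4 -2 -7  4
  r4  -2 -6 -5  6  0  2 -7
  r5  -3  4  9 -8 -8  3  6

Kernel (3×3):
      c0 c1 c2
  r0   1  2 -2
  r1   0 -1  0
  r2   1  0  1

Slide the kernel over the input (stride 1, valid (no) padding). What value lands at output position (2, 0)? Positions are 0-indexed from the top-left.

The receptive field on the input at this output position is [2 -9 0 / 8 -8 6 / -2 -6 -5]. Elementwise product with the kernel and sum: 2·1 + -9·2 + 0·-2 + -8·-1 + -2·1 + -5·1.

-15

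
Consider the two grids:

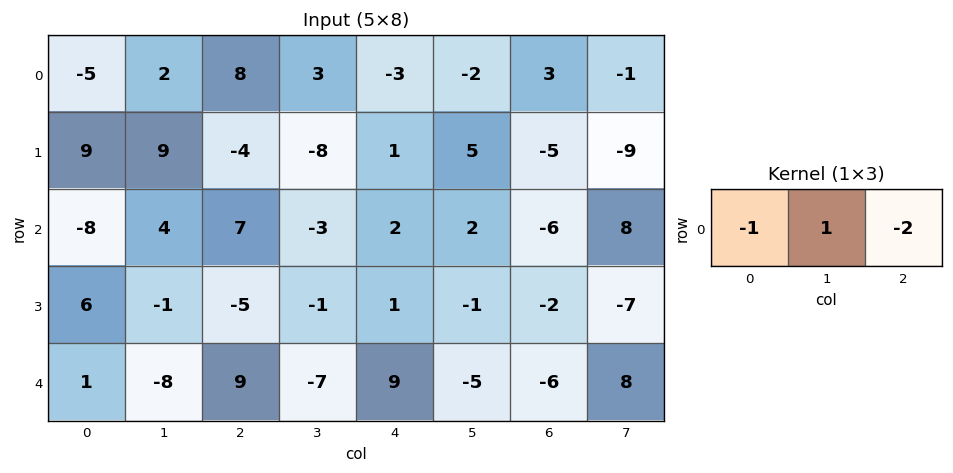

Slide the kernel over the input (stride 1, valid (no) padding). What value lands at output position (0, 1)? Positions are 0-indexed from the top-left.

The receptive field on the input at this output position is [2 8 3]. Elementwise product with the kernel and sum: 2·-1 + 8·1 + 3·-2.

0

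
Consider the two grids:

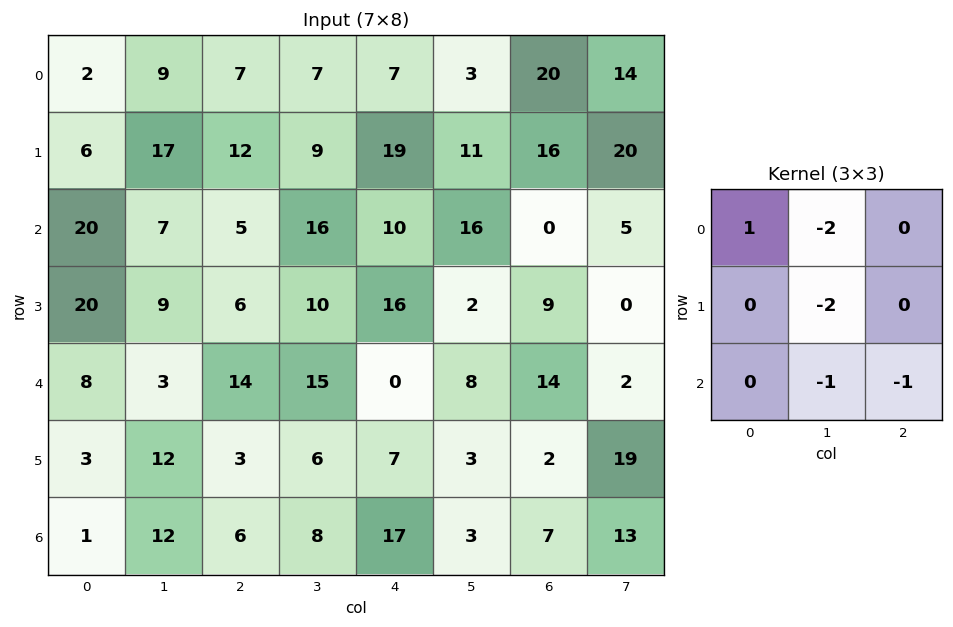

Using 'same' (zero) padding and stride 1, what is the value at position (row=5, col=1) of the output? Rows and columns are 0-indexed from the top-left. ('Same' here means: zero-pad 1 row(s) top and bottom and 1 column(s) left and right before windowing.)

-40

The receptive field on the zero-padded input at this output position is [8 3 14 / 3 12 3 / 1 12 6]. Elementwise product with the kernel and sum: 8·1 + 3·-2 + 12·-2 + 12·-1 + 6·-1.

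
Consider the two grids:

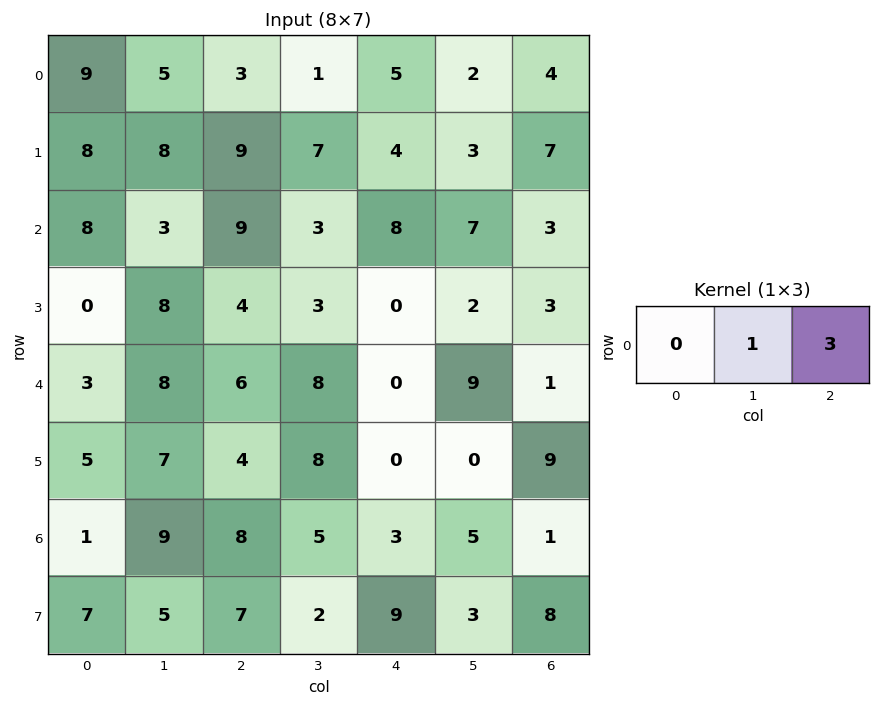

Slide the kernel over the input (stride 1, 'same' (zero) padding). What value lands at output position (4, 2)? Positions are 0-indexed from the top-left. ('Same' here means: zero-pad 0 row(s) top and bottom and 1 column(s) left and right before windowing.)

30

The receptive field on the zero-padded input at this output position is [8 6 8]. Elementwise product with the kernel and sum: 6·1 + 8·3.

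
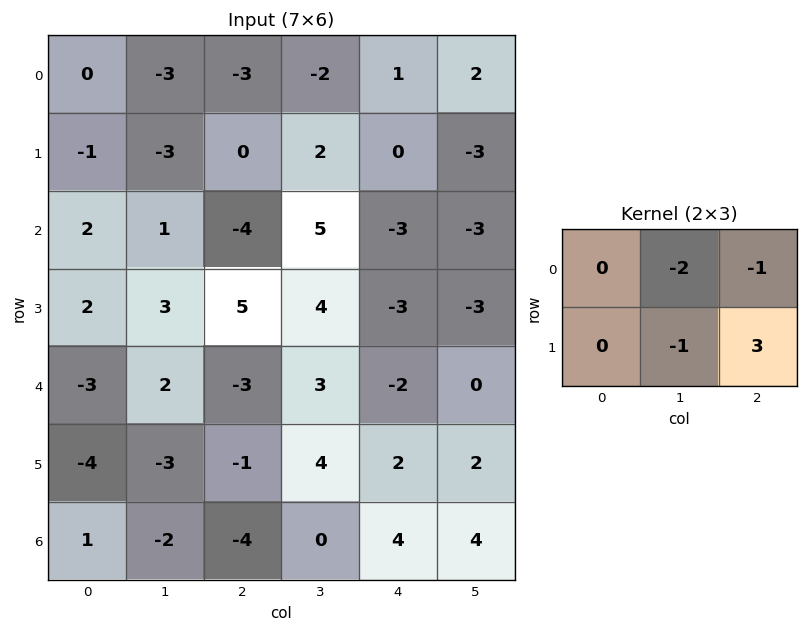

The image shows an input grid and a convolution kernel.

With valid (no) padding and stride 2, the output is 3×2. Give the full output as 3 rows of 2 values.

Output[0,0]: The receptive field on the input at this output position is [0 -3 -3 / -1 -3 0]. Elementwise product with the kernel and sum: -3·-2 + -3·-1 + -3·-1 + 0·3.
Output[0,1]: The receptive field on the input at this output position is [-3 -2 1 / 0 2 0]. Elementwise product with the kernel and sum: -2·-2 + 1·-1 + 2·-1 + 0·3.

12 1
14 -20
-1 -2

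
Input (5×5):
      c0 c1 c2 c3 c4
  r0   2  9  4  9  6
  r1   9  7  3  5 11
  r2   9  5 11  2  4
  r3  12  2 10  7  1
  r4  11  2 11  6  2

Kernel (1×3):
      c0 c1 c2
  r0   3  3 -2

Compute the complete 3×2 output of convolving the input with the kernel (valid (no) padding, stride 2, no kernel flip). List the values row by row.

25 27
20 31
17 47

Output[0,0]: The receptive field on the input at this output position is [2 9 4]. Elementwise product with the kernel and sum: 2·3 + 9·3 + 4·-2.
Output[0,1]: The receptive field on the input at this output position is [4 9 6]. Elementwise product with the kernel and sum: 4·3 + 9·3 + 6·-2.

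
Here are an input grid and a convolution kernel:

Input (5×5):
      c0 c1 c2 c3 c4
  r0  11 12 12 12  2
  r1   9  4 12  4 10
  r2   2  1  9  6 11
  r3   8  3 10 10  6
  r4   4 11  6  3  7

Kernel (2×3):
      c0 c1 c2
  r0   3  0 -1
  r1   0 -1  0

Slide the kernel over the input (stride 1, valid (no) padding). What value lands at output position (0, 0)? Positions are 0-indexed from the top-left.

17

The receptive field on the input at this output position is [11 12 12 / 9 4 12]. Elementwise product with the kernel and sum: 11·3 + 12·-1 + 4·-1.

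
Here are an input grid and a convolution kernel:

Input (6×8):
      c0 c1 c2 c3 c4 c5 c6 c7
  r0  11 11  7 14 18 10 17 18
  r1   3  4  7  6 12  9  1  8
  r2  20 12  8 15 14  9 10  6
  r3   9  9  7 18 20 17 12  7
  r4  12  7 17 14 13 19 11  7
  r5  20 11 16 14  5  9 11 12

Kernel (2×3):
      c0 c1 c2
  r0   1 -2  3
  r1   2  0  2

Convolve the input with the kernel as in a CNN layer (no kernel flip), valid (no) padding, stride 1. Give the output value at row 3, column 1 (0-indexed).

The receptive field on the input at this output position is [9 7 18 / 7 17 14]. Elementwise product with the kernel and sum: 9·1 + 7·-2 + 18·3 + 7·2 + 14·2.

91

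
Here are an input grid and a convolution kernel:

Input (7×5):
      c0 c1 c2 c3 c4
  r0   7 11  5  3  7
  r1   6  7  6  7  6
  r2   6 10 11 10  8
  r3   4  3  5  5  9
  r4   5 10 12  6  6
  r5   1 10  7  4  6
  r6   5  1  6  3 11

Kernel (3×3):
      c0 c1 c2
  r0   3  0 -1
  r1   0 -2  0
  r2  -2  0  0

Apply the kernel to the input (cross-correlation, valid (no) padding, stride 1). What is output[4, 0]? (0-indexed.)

-27

The receptive field on the input at this output position is [5 10 12 / 1 10 7 / 5 1 6]. Elementwise product with the kernel and sum: 5·3 + 12·-1 + 10·-2 + 5·-2.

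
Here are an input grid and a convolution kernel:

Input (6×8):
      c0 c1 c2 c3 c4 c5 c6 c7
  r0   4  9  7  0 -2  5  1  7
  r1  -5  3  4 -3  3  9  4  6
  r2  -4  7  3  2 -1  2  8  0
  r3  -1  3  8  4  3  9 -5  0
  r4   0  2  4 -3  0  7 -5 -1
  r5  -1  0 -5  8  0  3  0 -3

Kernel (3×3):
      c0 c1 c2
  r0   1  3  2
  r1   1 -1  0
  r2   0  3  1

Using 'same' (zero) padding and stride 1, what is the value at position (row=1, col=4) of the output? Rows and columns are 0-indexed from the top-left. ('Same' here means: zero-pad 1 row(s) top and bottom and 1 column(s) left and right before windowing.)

-3

The receptive field on the zero-padded input at this output position is [0 -2 5 / -3 3 9 / 2 -1 2]. Elementwise product with the kernel and sum: 0·1 + -2·3 + 5·2 + -3·1 + 3·-1 + -1·3 + 2·1.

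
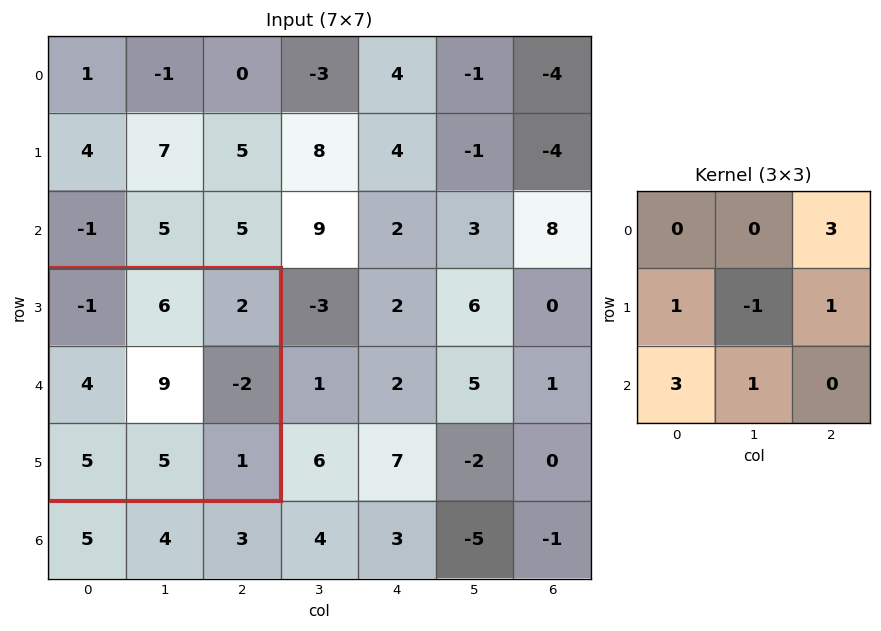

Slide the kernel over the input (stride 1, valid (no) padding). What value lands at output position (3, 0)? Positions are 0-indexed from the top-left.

19

The receptive field on the input at this output position is [-1 6 2 / 4 9 -2 / 5 5 1]. Elementwise product with the kernel and sum: 2·3 + 4·1 + 9·-1 + -2·1 + 5·3 + 5·1.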